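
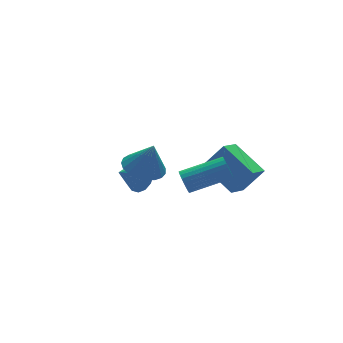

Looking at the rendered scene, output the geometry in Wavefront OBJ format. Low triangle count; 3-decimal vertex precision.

v 1.235 3.193 -2.557
v 1.622 3.764 -1.919
v 0.125 3.167 -1.863
v 1.412 4.061 -2.243
v 1.155 4.125 -2.651
v 0.92 3.939 -3.034
v 0.769 3.553 -3.289
v 0.743 3.071 -3.349
v 0.849 2.622 -3.196
v 1.058 2.325 -2.872
v 1.315 2.261 -2.464
v 1.551 2.446 -2.081
v 1.702 2.832 -1.825
v 1.728 3.314 -1.766
v -0.731 -0.931 1.733
v 0.002 -1.56 1.439
v -0.369 -1.189 3.187
v 0.204 -1.192 1.454
v 0.244 -0.779 1.517
v 0.116 -0.392 1.618
v -0.159 -0.098 1.739
v -0.532 0.052 1.859
v -0.94 0.032 1.957
v -1.312 -0.154 2.016
v -1.583 -0.475 2.027
v -1.707 -0.874 1.986
v -1.662 -1.283 1.902
v -1.456 -1.631 1.789
v -1.125 -1.858 1.666
v -0.725 -1.925 1.555
v -0.327 -1.819 1.474
v 3.072 -1.992 -0.767
v 3.964 -2.314 0.446
v 2.606 -0.224 0.045
v 3.499 -0.546 1.258
v 4.001 -1.494 -1.318
v 4.894 -1.816 -0.105
v 3.536 0.274 -0.506
v 4.428 -0.048 0.707
v 0.537 -2.239 1.137
v 0.785 -1.993 0.65
v 2.651 -2.555 1.315
v 2.403 -2.801 1.803
v 0.786 -1.812 0.798
v 2.653 -2.374 1.463
v 0.75 -1.696 0.998
v 2.617 -2.258 1.663
v 0.681 -1.662 1.219
v 2.548 -2.224 1.885
v 0.59 -1.717 1.428
v 2.457 -2.279 2.094
v 0.491 -1.851 1.593
v 2.358 -2.413 2.258
v 0.399 -2.044 1.688
v 2.266 -2.606 2.353
v 0.328 -2.267 1.699
v 2.195 -2.829 2.365
v 0.289 -2.485 1.625
v 2.155 -3.047 2.29
v 0.287 -2.666 1.477
v 2.154 -3.228 2.142
v 0.323 -2.782 1.277
v 2.19 -3.344 1.942
v 0.392 -2.816 1.055
v 2.259 -3.378 1.721
v 0.483 -2.761 0.846
v 2.35 -3.323 1.512
v 0.582 -2.627 0.682
v 2.449 -3.189 1.347
v 0.674 -2.434 0.587
v 2.541 -2.996 1.252
v 0.745 -2.211 0.575
v 2.612 -2.773 1.241
f 2 1 4
f 2 4 3
f 4 1 5
f 4 5 3
f 5 1 6
f 5 6 3
f 6 1 7
f 6 7 3
f 7 1 8
f 7 8 3
f 8 1 9
f 8 9 3
f 9 1 10
f 9 10 3
f 10 1 11
f 10 11 3
f 11 1 12
f 11 12 3
f 12 1 13
f 12 13 3
f 13 1 14
f 13 14 3
f 14 1 2
f 14 2 3
f 16 15 18
f 16 18 17
f 18 15 19
f 18 19 17
f 19 15 20
f 19 20 17
f 20 15 21
f 20 21 17
f 21 15 22
f 21 22 17
f 22 15 23
f 22 23 17
f 23 15 24
f 23 24 17
f 24 15 25
f 24 25 17
f 25 15 26
f 25 26 17
f 26 15 27
f 26 27 17
f 27 15 28
f 27 28 17
f 28 15 29
f 28 29 17
f 29 15 30
f 29 30 17
f 30 15 31
f 30 31 17
f 31 15 16
f 31 16 17
f 33 35 32
f 36 33 32
f 32 35 34
f 34 36 32
f 33 39 35
f 37 33 36
f 37 39 33
f 35 39 34
f 38 36 34
f 34 39 38
f 38 37 36
f 39 37 38
f 41 40 44
f 41 44 42
f 42 44 45
f 42 45 43
f 44 40 46
f 44 46 45
f 45 46 47
f 45 47 43
f 46 40 48
f 46 48 47
f 47 48 49
f 47 49 43
f 48 40 50
f 48 50 49
f 49 50 51
f 49 51 43
f 50 40 52
f 50 52 51
f 51 52 53
f 51 53 43
f 52 40 54
f 52 54 53
f 53 54 55
f 53 55 43
f 54 40 56
f 54 56 55
f 55 56 57
f 55 57 43
f 56 40 58
f 56 58 57
f 57 58 59
f 57 59 43
f 58 40 60
f 58 60 59
f 59 60 61
f 59 61 43
f 60 40 62
f 60 62 61
f 61 62 63
f 61 63 43
f 62 40 64
f 62 64 63
f 63 64 65
f 63 65 43
f 64 40 66
f 64 66 65
f 65 66 67
f 65 67 43
f 66 40 68
f 66 68 67
f 67 68 69
f 67 69 43
f 68 40 70
f 68 70 69
f 69 70 71
f 69 71 43
f 70 40 72
f 70 72 71
f 71 72 73
f 71 73 43
f 72 40 41
f 72 41 73
f 73 41 42
f 73 42 43



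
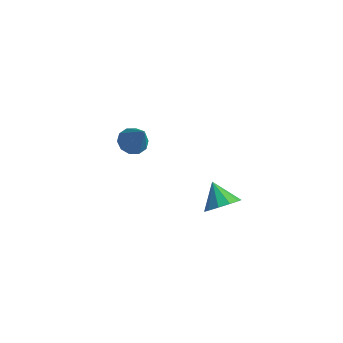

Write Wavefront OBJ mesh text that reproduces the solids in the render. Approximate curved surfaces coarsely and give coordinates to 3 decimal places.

v 2.731 -2.078 -3.1
v 3.332 -2.318 -2.351
v 1.709 -1.582 -2.12
v 3.455 -1.742 -2.514
v 3.302 -1.293 -2.901
v 2.93 -1.144 -3.364
v 2.483 -1.352 -3.726
v 2.13 -1.837 -3.849
v 2.007 -2.414 -3.686
v 2.161 -2.862 -3.299
v 2.532 -3.011 -2.836
v 2.98 -2.803 -2.474
v -4.376 -0.289 -3.338
v -3.647 -0.077 -3.742
v -3.264 -0.691 -1.542
v -3.847 0.363 -3.52
v -4.248 0.554 -3.229
v -4.699 0.422 -2.979
v -5.026 0.019 -2.866
v -5.105 -0.502 -2.934
v -4.906 -0.942 -3.156
v -4.504 -1.133 -3.447
v -4.054 -1.001 -3.697
v -3.726 -0.598 -3.809
f 2 1 4
f 2 4 3
f 4 1 5
f 4 5 3
f 5 1 6
f 5 6 3
f 6 1 7
f 6 7 3
f 7 1 8
f 7 8 3
f 8 1 9
f 8 9 3
f 9 1 10
f 9 10 3
f 10 1 11
f 10 11 3
f 11 1 12
f 11 12 3
f 12 1 2
f 12 2 3
f 14 13 16
f 14 16 15
f 16 13 17
f 16 17 15
f 17 13 18
f 17 18 15
f 18 13 19
f 18 19 15
f 19 13 20
f 19 20 15
f 20 13 21
f 20 21 15
f 21 13 22
f 21 22 15
f 22 13 23
f 22 23 15
f 23 13 24
f 23 24 15
f 24 13 14
f 24 14 15



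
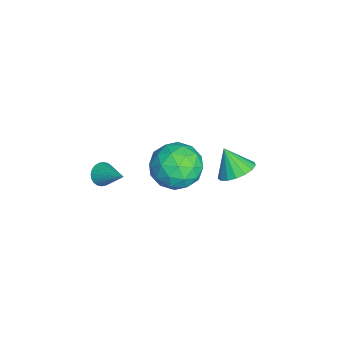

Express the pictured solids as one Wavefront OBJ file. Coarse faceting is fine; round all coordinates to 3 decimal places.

v -3.389 3.867 -3.634
v -2.983 4.559 -3.089
v -3.971 3.273 -2.446
v -3.396 4.736 -3.202
v -3.808 4.714 -3.415
v -4.125 4.499 -3.678
v -4.272 4.138 -3.93
v -4.218 3.716 -4.115
v -3.973 3.328 -4.19
v -3.595 3.064 -4.137
v -3.17 2.984 -3.969
v -2.795 3.106 -3.724
v -2.556 3.403 -3.459
v -2.508 3.806 -3.233
v -2.662 4.223 -3.1
v 0.433 -2.217 0.548
v 0.865 -2.26 0.118
v 1.447 -1.283 1.472
v 0.748 -2.064 0.048
v 0.584 -1.892 0.054
v 0.397 -1.77 0.135
v 0.215 -1.715 0.279
v 0.067 -1.737 0.464
v -0.026 -1.832 0.661
v -0.048 -1.986 0.842
v 0.002 -2.175 0.977
v 0.119 -2.371 1.047
v 0.283 -2.543 1.041
v 0.47 -2.665 0.96
v 0.652 -2.72 0.816
v 0.8 -2.698 0.631
v 0.893 -2.603 0.434
v 0.915 -2.449 0.254
v 1.262 1.748 1.17
v 2.157 0.878 1.26
v 0.423 1.062 2.88
v 1.318 0.192 2.97
v 1.6 1.4 3.135
v 2.119 1.824 2.079
v 0.461 0.116 2.061
v 0.98 0.54 1.005
v 1.662 -0.13 1.811
v 2.366 0.663 2.475
v 0.214 1.277 1.665
v 0.918 2.07 2.329
v 1.783 1.373 1.065
v 0.797 0.567 3.075
v 0.963 1.276 3.172
v 1.489 0.765 3.225
v 1.761 1.929 1.546
v 2.287 1.418 1.599
v 1.96 1.724 2.701
v 0.293 0.522 2.541
v 0.819 0.011 2.594
v 1.091 1.175 0.915
v 1.617 0.664 0.968
v 0.62 0.216 1.439
v 2.018 0.269 1.442
v 1.525 -0.134 2.447
v 1.022 -0.179 1.913
v 1.326 0.071 1.291
v 2.432 0.736 1.832
v 1.939 0.332 2.837
v 2.105 1.042 2.934
v 2.41 1.292 2.313
v 2.141 0.143 2.156
v 0.641 1.608 1.303
v 0.148 1.204 2.308
v 0.17 0.648 1.827
v 0.475 0.898 1.206
v 1.055 2.074 1.693
v 0.562 1.671 2.698
v 1.254 1.869 2.849
v 1.558 2.119 2.227
v 0.439 1.797 1.984
f 2 1 4
f 2 4 3
f 4 1 5
f 4 5 3
f 5 1 6
f 5 6 3
f 6 1 7
f 6 7 3
f 7 1 8
f 7 8 3
f 8 1 9
f 8 9 3
f 9 1 10
f 9 10 3
f 10 1 11
f 10 11 3
f 11 1 12
f 11 12 3
f 12 1 13
f 12 13 3
f 13 1 14
f 13 14 3
f 14 1 15
f 14 15 3
f 15 1 2
f 15 2 3
f 17 16 19
f 17 19 18
f 19 16 20
f 19 20 18
f 20 16 21
f 20 21 18
f 21 16 22
f 21 22 18
f 22 16 23
f 22 23 18
f 23 16 24
f 23 24 18
f 24 16 25
f 24 25 18
f 25 16 26
f 25 26 18
f 26 16 27
f 26 27 18
f 27 16 28
f 27 28 18
f 28 16 29
f 28 29 18
f 29 16 30
f 29 30 18
f 30 16 31
f 30 31 18
f 31 16 32
f 31 32 18
f 32 16 33
f 32 33 18
f 33 16 17
f 33 17 18
f 34 71 50
f 71 45 74
f 50 74 39
f 71 74 50
f 34 50 46
f 50 39 51
f 46 51 35
f 50 51 46
f 34 46 55
f 46 35 56
f 55 56 41
f 46 56 55
f 34 55 67
f 55 41 70
f 67 70 44
f 55 70 67
f 34 67 71
f 67 44 75
f 71 75 45
f 67 75 71
f 35 51 62
f 51 39 65
f 62 65 43
f 51 65 62
f 39 74 52
f 74 45 73
f 52 73 38
f 74 73 52
f 45 75 72
f 75 44 68
f 72 68 36
f 75 68 72
f 44 70 69
f 70 41 57
f 69 57 40
f 70 57 69
f 41 56 61
f 56 35 58
f 61 58 42
f 56 58 61
f 37 63 49
f 63 43 64
f 49 64 38
f 63 64 49
f 37 49 47
f 49 38 48
f 47 48 36
f 49 48 47
f 37 47 54
f 47 36 53
f 54 53 40
f 47 53 54
f 37 54 59
f 54 40 60
f 59 60 42
f 54 60 59
f 37 59 63
f 59 42 66
f 63 66 43
f 59 66 63
f 38 64 52
f 64 43 65
f 52 65 39
f 64 65 52
f 36 48 72
f 48 38 73
f 72 73 45
f 48 73 72
f 40 53 69
f 53 36 68
f 69 68 44
f 53 68 69
f 42 60 61
f 60 40 57
f 61 57 41
f 60 57 61
f 43 66 62
f 66 42 58
f 62 58 35
f 66 58 62



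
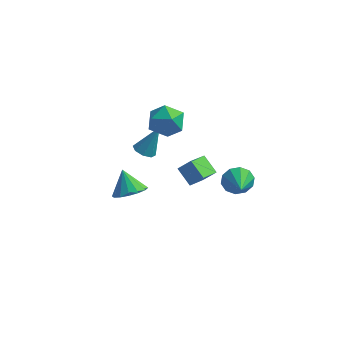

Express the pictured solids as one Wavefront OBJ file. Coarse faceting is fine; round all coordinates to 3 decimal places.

v -1.302 3.983 1.522
v -0.634 3.606 0.818
v -1.766 2.414 1.922
v -1.098 2.037 1.218
v -0.741 2.497 2.081
v -0.454 3.466 1.834
v -1.946 2.554 0.906
v -1.659 3.523 0.659
v -1.032 2.722 0.438
v -0.287 2.687 1.164
v -2.113 3.333 1.576
v -1.368 3.298 2.302
v -2.378 3.082 -1.441
v -1.88 2.698 -1.481
v -1.782 3.698 0.061
v -1.8 3.125 -1.688
v -2.058 3.528 -1.751
v -2.504 3.669 -1.632
v -2.876 3.466 -1.402
v -2.956 3.038 -1.194
v -2.697 2.636 -1.132
v -2.252 2.495 -1.25
v 2.771 1.965 -1.234
v 3.221 1.845 -1.921
v 3.269 0.815 -0.706
v 3.504 2.118 -1.592
v 3.507 2.333 -1.126
v 3.229 2.407 -0.701
v 2.776 2.313 -0.48
v 2.321 2.085 -0.547
v 2.038 1.812 -0.876
v 2.035 1.597 -1.342
v 2.313 1.523 -1.766
v 2.766 1.618 -1.987
v -0.905 -3.157 1.707
v -0.158 -2.785 1.915
v -1.455 -2.623 2.733
v -0.363 -2.491 1.652
v -0.714 -2.375 1.403
v -1.116 -2.469 1.236
v -1.461 -2.747 1.195
v -1.657 -3.135 1.292
v -1.652 -3.529 1.5
v -1.446 -3.823 1.763
v -1.095 -3.938 2.012
v -0.693 -3.844 2.179
v -0.348 -3.566 2.219
v -0.152 -3.178 2.123
v 1.847 -2.788 2.728
v 1.106 -2.307 3.313
v 2.117 -1.611 2.102
v 1.376 -1.13 2.688
v 2.424 -2.61 3.312
v 1.683 -2.129 3.898
v 2.694 -1.433 2.687
v 1.953 -0.952 3.272
f 1 12 6
f 1 6 2
f 1 2 8
f 1 8 11
f 1 11 12
f 2 6 10
f 6 12 5
f 12 11 3
f 11 8 7
f 8 2 9
f 4 10 5
f 4 5 3
f 4 3 7
f 4 7 9
f 4 9 10
f 5 10 6
f 3 5 12
f 7 3 11
f 9 7 8
f 10 9 2
f 14 13 16
f 14 16 15
f 16 13 17
f 16 17 15
f 17 13 18
f 17 18 15
f 18 13 19
f 18 19 15
f 19 13 20
f 19 20 15
f 20 13 21
f 20 21 15
f 21 13 22
f 21 22 15
f 22 13 14
f 22 14 15
f 24 23 26
f 24 26 25
f 26 23 27
f 26 27 25
f 27 23 28
f 27 28 25
f 28 23 29
f 28 29 25
f 29 23 30
f 29 30 25
f 30 23 31
f 30 31 25
f 31 23 32
f 31 32 25
f 32 23 33
f 32 33 25
f 33 23 34
f 33 34 25
f 34 23 24
f 34 24 25
f 36 35 38
f 36 38 37
f 38 35 39
f 38 39 37
f 39 35 40
f 39 40 37
f 40 35 41
f 40 41 37
f 41 35 42
f 41 42 37
f 42 35 43
f 42 43 37
f 43 35 44
f 43 44 37
f 44 35 45
f 44 45 37
f 45 35 46
f 45 46 37
f 46 35 47
f 46 47 37
f 47 35 48
f 47 48 37
f 48 35 36
f 48 36 37
f 50 52 49
f 53 50 49
f 49 52 51
f 51 53 49
f 50 56 52
f 54 50 53
f 54 56 50
f 52 56 51
f 55 53 51
f 51 56 55
f 55 54 53
f 56 54 55



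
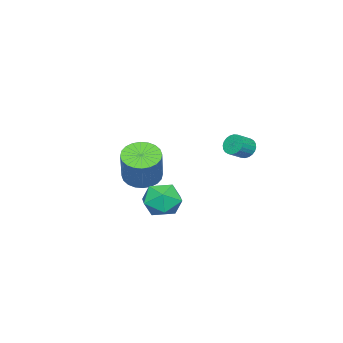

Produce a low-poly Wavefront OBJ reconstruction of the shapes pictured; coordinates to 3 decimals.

v 0.694 -3.14 -1.417
v 1.17 -2.367 -1.902
v 2.183 -1.826 -0.049
v 1.706 -2.6 0.437
v 0.836 -2.184 -1.773
v 1.849 -1.644 0.08
v 0.48 -2.147 -1.589
v 1.493 -1.607 0.264
v 0.157 -2.262 -1.379
v 1.17 -1.721 0.474
v -0.084 -2.51 -1.175
v 0.928 -1.969 0.678
v -0.207 -2.854 -1.008
v 0.805 -2.313 0.846
v -0.193 -3.241 -0.903
v 0.82 -2.701 0.951
v -0.044 -3.613 -0.876
v 0.969 -3.073 0.978
v 0.217 -3.914 -0.931
v 1.23 -3.373 0.922
v 0.551 -4.096 -1.06
v 1.564 -3.556 0.793
v 0.907 -4.133 -1.244
v 1.92 -3.593 0.609
v 1.23 -4.019 -1.454
v 2.243 -3.478 0.399
v 1.472 -3.771 -1.658
v 2.484 -3.23 0.195
v 1.595 -3.427 -1.826
v 2.607 -2.886 0.028
v 1.58 -3.039 -1.931
v 2.593 -2.499 -0.077
v 1.431 -2.667 -1.958
v 2.444 -2.127 -0.104
v 3.076 0.07 -2.432
v 4.105 0.059 -1.953
v 2.475 -1.119 -1.167
v 3.504 -1.13 -0.688
v 2.86 -0.197 -0.627
v 3.231 0.538 -1.409
v 3.349 -1.598 -1.711
v 3.72 -0.863 -2.493
v 4.274 -0.972 -1.508
v 3.972 -0.106 -0.838
v 2.608 -0.954 -2.282
v 2.306 -0.088 -1.612
v -3.682 0.436 -0.44
v -3.301 0.581 -0.972
v -2.457 0.268 -0.452
v -2.838 0.124 0.08
v -3.297 0.808 -0.842
v -2.452 0.495 -0.323
v -3.351 0.979 -0.652
v -2.506 0.666 -0.132
v -3.456 1.067 -0.429
v -2.611 0.754 0.091
v -3.595 1.059 -0.208
v -2.75 0.746 0.312
v -3.747 0.956 -0.022
v -2.902 0.643 0.498
v -3.89 0.774 0.1
v -3.045 0.461 0.62
v -4.001 0.541 0.14
v -3.156 0.228 0.66
v -4.063 0.292 0.092
v -3.219 -0.021 0.612
v -4.068 0.065 -0.037
v -3.223 -0.248 0.482
v -4.014 -0.106 -0.228
v -3.169 -0.419 0.292
v -3.909 -0.194 -0.451
v -3.064 -0.507 0.069
v -3.77 -0.186 -0.672
v -2.925 -0.499 -0.152
v -3.618 -0.083 -0.858
v -2.773 -0.396 -0.338
v -3.475 0.099 -0.98
v -2.63 -0.214 -0.46
v -3.364 0.332 -1.02
v -2.519 0.019 -0.5
f 2 1 5
f 2 5 3
f 3 5 6
f 3 6 4
f 5 1 7
f 5 7 6
f 6 7 8
f 6 8 4
f 7 1 9
f 7 9 8
f 8 9 10
f 8 10 4
f 9 1 11
f 9 11 10
f 10 11 12
f 10 12 4
f 11 1 13
f 11 13 12
f 12 13 14
f 12 14 4
f 13 1 15
f 13 15 14
f 14 15 16
f 14 16 4
f 15 1 17
f 15 17 16
f 16 17 18
f 16 18 4
f 17 1 19
f 17 19 18
f 18 19 20
f 18 20 4
f 19 1 21
f 19 21 20
f 20 21 22
f 20 22 4
f 21 1 23
f 21 23 22
f 22 23 24
f 22 24 4
f 23 1 25
f 23 25 24
f 24 25 26
f 24 26 4
f 25 1 27
f 25 27 26
f 26 27 28
f 26 28 4
f 27 1 29
f 27 29 28
f 28 29 30
f 28 30 4
f 29 1 31
f 29 31 30
f 30 31 32
f 30 32 4
f 31 1 33
f 31 33 32
f 32 33 34
f 32 34 4
f 33 1 2
f 33 2 34
f 34 2 3
f 34 3 4
f 35 46 40
f 35 40 36
f 35 36 42
f 35 42 45
f 35 45 46
f 36 40 44
f 40 46 39
f 46 45 37
f 45 42 41
f 42 36 43
f 38 44 39
f 38 39 37
f 38 37 41
f 38 41 43
f 38 43 44
f 39 44 40
f 37 39 46
f 41 37 45
f 43 41 42
f 44 43 36
f 48 47 51
f 48 51 49
f 49 51 52
f 49 52 50
f 51 47 53
f 51 53 52
f 52 53 54
f 52 54 50
f 53 47 55
f 53 55 54
f 54 55 56
f 54 56 50
f 55 47 57
f 55 57 56
f 56 57 58
f 56 58 50
f 57 47 59
f 57 59 58
f 58 59 60
f 58 60 50
f 59 47 61
f 59 61 60
f 60 61 62
f 60 62 50
f 61 47 63
f 61 63 62
f 62 63 64
f 62 64 50
f 63 47 65
f 63 65 64
f 64 65 66
f 64 66 50
f 65 47 67
f 65 67 66
f 66 67 68
f 66 68 50
f 67 47 69
f 67 69 68
f 68 69 70
f 68 70 50
f 69 47 71
f 69 71 70
f 70 71 72
f 70 72 50
f 71 47 73
f 71 73 72
f 72 73 74
f 72 74 50
f 73 47 75
f 73 75 74
f 74 75 76
f 74 76 50
f 75 47 77
f 75 77 76
f 76 77 78
f 76 78 50
f 77 47 79
f 77 79 78
f 78 79 80
f 78 80 50
f 79 47 48
f 79 48 80
f 80 48 49
f 80 49 50



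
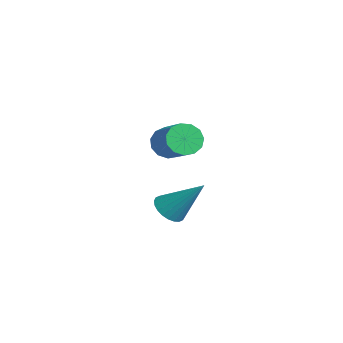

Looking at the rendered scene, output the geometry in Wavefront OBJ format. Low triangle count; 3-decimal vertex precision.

v -1.473 -0.961 1.574
v -1.173 -1.078 1.021
v -0.008 -0.897 1.613
v -0.307 -0.779 2.166
v -1.233 -0.723 1.03
v -0.068 -0.542 1.622
v -1.369 -0.443 1.212
v -0.204 -0.262 1.804
v -1.538 -0.327 1.509
v -0.373 -0.146 2.101
v -1.686 -0.413 1.826
v -0.521 -0.232 2.419
v -1.767 -0.672 2.064
v -0.601 -0.491 2.656
v -1.754 -1.023 2.146
v -0.588 -0.842 2.738
v -1.652 -1.354 2.046
v -0.486 -1.173 2.638
v -1.493 -1.56 1.796
v -0.327 -1.379 2.389
v -1.328 -1.576 1.476
v -0.162 -1.395 2.068
v -1.209 -1.396 1.187
v -0.043 -1.215 1.779
v 2.624 -2.108 0.637
v 3.125 -2.11 0.345
v 3.296 -1.252 1.783
v 3.027 -1.924 0.263
v 2.867 -1.765 0.238
v 2.671 -1.659 0.274
v 2.467 -1.62 0.365
v 2.288 -1.657 0.497
v 2.159 -1.761 0.651
v 2.101 -1.919 0.803
v 2.123 -2.105 0.93
v 2.221 -2.292 1.012
v 2.38 -2.451 1.037
v 2.577 -2.557 1.001
v 2.78 -2.595 0.91
v 2.96 -2.559 0.777
v 3.089 -2.454 0.623
v 3.147 -2.297 0.472
f 2 1 5
f 2 5 3
f 3 5 6
f 3 6 4
f 5 1 7
f 5 7 6
f 6 7 8
f 6 8 4
f 7 1 9
f 7 9 8
f 8 9 10
f 8 10 4
f 9 1 11
f 9 11 10
f 10 11 12
f 10 12 4
f 11 1 13
f 11 13 12
f 12 13 14
f 12 14 4
f 13 1 15
f 13 15 14
f 14 15 16
f 14 16 4
f 15 1 17
f 15 17 16
f 16 17 18
f 16 18 4
f 17 1 19
f 17 19 18
f 18 19 20
f 18 20 4
f 19 1 21
f 19 21 20
f 20 21 22
f 20 22 4
f 21 1 23
f 21 23 22
f 22 23 24
f 22 24 4
f 23 1 2
f 23 2 24
f 24 2 3
f 24 3 4
f 26 25 28
f 26 28 27
f 28 25 29
f 28 29 27
f 29 25 30
f 29 30 27
f 30 25 31
f 30 31 27
f 31 25 32
f 31 32 27
f 32 25 33
f 32 33 27
f 33 25 34
f 33 34 27
f 34 25 35
f 34 35 27
f 35 25 36
f 35 36 27
f 36 25 37
f 36 37 27
f 37 25 38
f 37 38 27
f 38 25 39
f 38 39 27
f 39 25 40
f 39 40 27
f 40 25 41
f 40 41 27
f 41 25 42
f 41 42 27
f 42 25 26
f 42 26 27



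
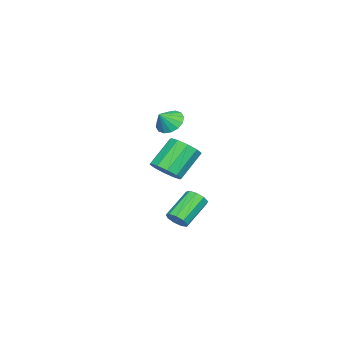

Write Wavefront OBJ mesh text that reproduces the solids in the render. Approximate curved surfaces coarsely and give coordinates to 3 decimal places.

v -0.866 -2.012 -0.026
v -0.484 -2.626 0.559
v -1.712 -2.102 1.911
v -2.094 -1.488 1.326
v -0.205 -2.126 0.618
v -1.433 -1.603 1.97
v -0.179 -1.583 0.432
v -1.407 -1.06 1.784
v -0.415 -1.204 0.071
v -1.644 -0.681 1.423
v -0.824 -1.133 -0.328
v -2.052 -0.61 1.024
v -1.248 -1.398 -0.611
v -2.476 -0.874 0.741
v -1.527 -1.897 -0.67
v -2.755 -1.374 0.682
v -1.553 -2.44 -0.484
v -2.781 -1.917 0.868
v -1.316 -2.819 -0.123
v -2.545 -2.296 1.229
v -0.908 -2.89 0.276
v -2.136 -2.367 1.628
v -2.498 -2.54 2.646
v -1.89 -2.167 2.241
v -1.842 -2.82 3.374
v -2.049 -1.869 2.499
v -2.328 -1.752 2.796
v -2.653 -1.845 3.053
v -2.936 -2.124 3.201
v -3.102 -2.515 3.2
v -3.106 -2.912 3.05
v -2.948 -3.21 2.793
v -2.668 -3.328 2.495
v -2.344 -3.234 2.238
v -2.06 -2.955 2.091
v -1.894 -2.564 2.092
v 4.518 1.116 -0.307
v 4.812 1.587 -0.078
v 3.436 1.974 0.896
v 3.142 1.504 0.667
v 4.606 1.7 -0.415
v 3.23 2.087 0.559
v 4.359 1.54 -0.701
v 2.982 1.927 0.273
v 4.186 1.182 -0.802
v 2.81 1.569 0.172
v 4.169 0.793 -0.672
v 2.792 1.18 0.302
v 4.315 0.556 -0.371
v 2.939 0.943 0.603
v 4.556 0.58 -0.04
v 3.18 0.967 0.934
v 4.78 0.856 0.166
v 3.403 1.243 1.14
v 4.881 1.253 0.151
v 3.504 1.64 1.125
f 2 1 5
f 2 5 3
f 3 5 6
f 3 6 4
f 5 1 7
f 5 7 6
f 6 7 8
f 6 8 4
f 7 1 9
f 7 9 8
f 8 9 10
f 8 10 4
f 9 1 11
f 9 11 10
f 10 11 12
f 10 12 4
f 11 1 13
f 11 13 12
f 12 13 14
f 12 14 4
f 13 1 15
f 13 15 14
f 14 15 16
f 14 16 4
f 15 1 17
f 15 17 16
f 16 17 18
f 16 18 4
f 17 1 19
f 17 19 18
f 18 19 20
f 18 20 4
f 19 1 21
f 19 21 20
f 20 21 22
f 20 22 4
f 21 1 2
f 21 2 22
f 22 2 3
f 22 3 4
f 24 23 26
f 24 26 25
f 26 23 27
f 26 27 25
f 27 23 28
f 27 28 25
f 28 23 29
f 28 29 25
f 29 23 30
f 29 30 25
f 30 23 31
f 30 31 25
f 31 23 32
f 31 32 25
f 32 23 33
f 32 33 25
f 33 23 34
f 33 34 25
f 34 23 35
f 34 35 25
f 35 23 36
f 35 36 25
f 36 23 24
f 36 24 25
f 38 37 41
f 38 41 39
f 39 41 42
f 39 42 40
f 41 37 43
f 41 43 42
f 42 43 44
f 42 44 40
f 43 37 45
f 43 45 44
f 44 45 46
f 44 46 40
f 45 37 47
f 45 47 46
f 46 47 48
f 46 48 40
f 47 37 49
f 47 49 48
f 48 49 50
f 48 50 40
f 49 37 51
f 49 51 50
f 50 51 52
f 50 52 40
f 51 37 53
f 51 53 52
f 52 53 54
f 52 54 40
f 53 37 55
f 53 55 54
f 54 55 56
f 54 56 40
f 55 37 38
f 55 38 56
f 56 38 39
f 56 39 40



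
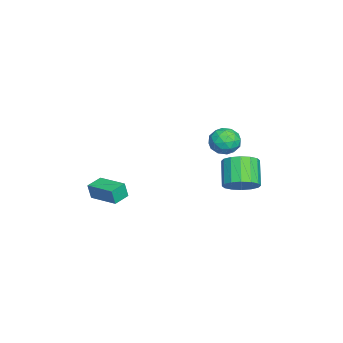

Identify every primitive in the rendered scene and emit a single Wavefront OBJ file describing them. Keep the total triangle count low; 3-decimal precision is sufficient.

v -1.2 3.155 1.622
v -0.811 2.821 0.778
v -2.669 2.959 1.022
v -2.28 2.625 0.178
v -2.212 2.083 1.001
v -1.304 2.204 1.372
v -2.176 3.576 0.428
v -1.268 3.697 0.799
v -1.414 3.081 0.039
v -1.436 2.159 0.394
v -2.044 3.621 1.406
v -2.066 2.699 1.761
v -0.876 3.005 1.253
v -2.604 2.775 0.547
v -2.564 2.457 1.031
v -2.335 2.26 0.535
v -1.166 2.642 1.602
v -0.937 2.446 1.106
v -1.761 2.013 1.237
v -2.543 3.334 0.694
v -2.314 3.138 0.198
v -1.145 3.52 1.265
v -0.916 3.323 0.769
v -1.719 3.767 0.563
v -1.002 2.961 0.322
v -1.866 2.847 -0.031
v -1.805 3.405 0.117
v -1.271 3.476 0.335
v -1.015 2.419 0.531
v -1.879 2.304 0.178
v -1.839 1.986 0.662
v -1.305 2.057 0.88
v -1.37 2.572 0.097
v -1.601 3.476 1.622
v -2.465 3.361 1.269
v -2.175 3.723 0.92
v -1.641 3.794 1.138
v -1.614 2.933 1.831
v -2.478 2.819 1.478
v -2.209 2.304 1.465
v -1.675 2.375 1.683
v -2.11 3.208 1.703
v 1.633 -4.006 -2.423
v 1.694 -4.187 -1.442
v 0.718 -3.473 -2.268
v 0.779 -3.655 -1.286
v 2.581 -2.445 -2.194
v 2.642 -2.627 -1.212
v 1.666 -1.913 -2.038
v 1.727 -2.094 -1.057
v -0.688 4.011 -2
v -0.12 4.623 -1.315
v -1.405 4.382 -0.035
v -1.972 3.769 -0.72
v -0.455 4.98 -1.585
v -1.74 4.739 -0.304
v -0.853 5.077 -1.965
v -2.138 4.836 -0.685
v -1.206 4.889 -2.355
v -2.491 4.648 -1.075
v -1.421 4.465 -2.65
v -2.706 4.224 -1.369
v -1.439 3.92 -2.771
v -2.723 3.678 -1.49
v -1.255 3.398 -2.685
v -2.54 3.157 -1.405
v -0.92 3.041 -2.416
v -2.205 2.8 -1.135
v -0.522 2.944 -2.035
v -1.807 2.703 -0.755
v -0.169 3.132 -1.645
v -1.454 2.891 -0.365
v 0.046 3.556 -1.351
v -1.239 3.315 -0.07
v 0.063 4.102 -1.23
v -1.221 3.86 0.051
f 1 38 17
f 38 12 41
f 17 41 6
f 38 41 17
f 1 17 13
f 17 6 18
f 13 18 2
f 17 18 13
f 1 13 22
f 13 2 23
f 22 23 8
f 13 23 22
f 1 22 34
f 22 8 37
f 34 37 11
f 22 37 34
f 1 34 38
f 34 11 42
f 38 42 12
f 34 42 38
f 2 18 29
f 18 6 32
f 29 32 10
f 18 32 29
f 6 41 19
f 41 12 40
f 19 40 5
f 41 40 19
f 12 42 39
f 42 11 35
f 39 35 3
f 42 35 39
f 11 37 36
f 37 8 24
f 36 24 7
f 37 24 36
f 8 23 28
f 23 2 25
f 28 25 9
f 23 25 28
f 4 30 16
f 30 10 31
f 16 31 5
f 30 31 16
f 4 16 14
f 16 5 15
f 14 15 3
f 16 15 14
f 4 14 21
f 14 3 20
f 21 20 7
f 14 20 21
f 4 21 26
f 21 7 27
f 26 27 9
f 21 27 26
f 4 26 30
f 26 9 33
f 30 33 10
f 26 33 30
f 5 31 19
f 31 10 32
f 19 32 6
f 31 32 19
f 3 15 39
f 15 5 40
f 39 40 12
f 15 40 39
f 7 20 36
f 20 3 35
f 36 35 11
f 20 35 36
f 9 27 28
f 27 7 24
f 28 24 8
f 27 24 28
f 10 33 29
f 33 9 25
f 29 25 2
f 33 25 29
f 44 46 43
f 47 44 43
f 43 46 45
f 45 47 43
f 44 50 46
f 48 44 47
f 48 50 44
f 46 50 45
f 49 47 45
f 45 50 49
f 49 48 47
f 50 48 49
f 52 51 55
f 52 55 53
f 53 55 56
f 53 56 54
f 55 51 57
f 55 57 56
f 56 57 58
f 56 58 54
f 57 51 59
f 57 59 58
f 58 59 60
f 58 60 54
f 59 51 61
f 59 61 60
f 60 61 62
f 60 62 54
f 61 51 63
f 61 63 62
f 62 63 64
f 62 64 54
f 63 51 65
f 63 65 64
f 64 65 66
f 64 66 54
f 65 51 67
f 65 67 66
f 66 67 68
f 66 68 54
f 67 51 69
f 67 69 68
f 68 69 70
f 68 70 54
f 69 51 71
f 69 71 70
f 70 71 72
f 70 72 54
f 71 51 73
f 71 73 72
f 72 73 74
f 72 74 54
f 73 51 75
f 73 75 74
f 74 75 76
f 74 76 54
f 75 51 52
f 75 52 76
f 76 52 53
f 76 53 54



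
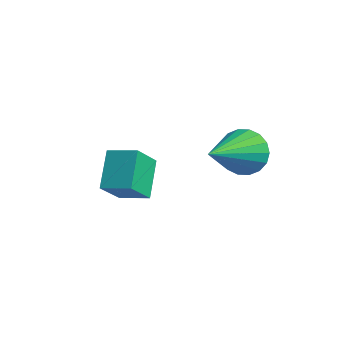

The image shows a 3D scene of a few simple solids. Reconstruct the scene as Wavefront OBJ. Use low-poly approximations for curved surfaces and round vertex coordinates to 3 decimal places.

v -1.979 2.085 -1.514
v -1.535 1.989 -2.244
v -1.221 0.355 -0.826
v -1.292 2.184 -2.022
v -1.185 2.359 -1.699
v -1.235 2.48 -1.34
v -1.432 2.523 -1.015
v -1.738 2.479 -0.788
v -2.091 2.357 -0.706
v -2.422 2.181 -0.783
v -2.665 1.987 -1.006
v -2.773 1.811 -1.328
v -2.723 1.69 -1.688
v -2.525 1.647 -2.013
v -2.22 1.691 -2.239
v -1.866 1.813 -2.322
v -3.141 -1.426 -2.951
v -2.717 -2.301 -2.119
v -3.848 -0.775 -1.906
v -3.425 -1.65 -1.074
v -2.355 -0.87 -2.766
v -1.932 -1.745 -1.934
v -3.063 -0.219 -1.721
v -2.639 -1.094 -0.889
f 2 1 4
f 2 4 3
f 4 1 5
f 4 5 3
f 5 1 6
f 5 6 3
f 6 1 7
f 6 7 3
f 7 1 8
f 7 8 3
f 8 1 9
f 8 9 3
f 9 1 10
f 9 10 3
f 10 1 11
f 10 11 3
f 11 1 12
f 11 12 3
f 12 1 13
f 12 13 3
f 13 1 14
f 13 14 3
f 14 1 15
f 14 15 3
f 15 1 16
f 15 16 3
f 16 1 2
f 16 2 3
f 18 20 17
f 21 18 17
f 17 20 19
f 19 21 17
f 18 24 20
f 22 18 21
f 22 24 18
f 20 24 19
f 23 21 19
f 19 24 23
f 23 22 21
f 24 22 23



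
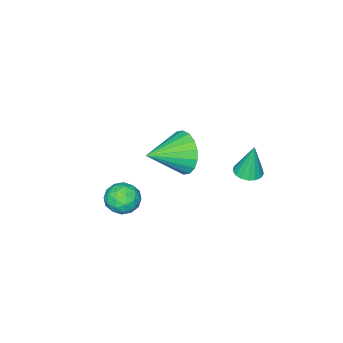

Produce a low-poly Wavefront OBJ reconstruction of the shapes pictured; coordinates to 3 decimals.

v 1.566 -0.076 -0.373
v 2.172 -0.405 -0.63
v 0.908 -0.995 -0.75
v 1.514 -1.324 -1.007
v 1.413 -1.254 -0.281
v 1.82 -0.686 -0.048
v 1.26 -0.714 -1.332
v 1.667 -0.146 -1.099
v 1.983 -0.799 -1.223
v 2.078 -1.133 -0.573
v 1.002 -0.267 -0.807
v 1.097 -0.601 -0.157
v 1.927 -0.16 -0.469
v 1.153 -1.24 -0.911
v 1.094 -1.199 -0.485
v 1.45 -1.392 -0.636
v 1.72 -0.325 -0.127
v 2.076 -0.518 -0.278
v 1.63 -1.017 -0.073
v 1.004 -0.882 -1.102
v 1.36 -1.075 -1.253
v 1.63 -0.008 -0.744
v 1.986 -0.201 -0.895
v 1.45 -0.383 -1.307
v 2.172 -0.585 -0.968
v 1.785 -1.125 -1.189
v 1.636 -0.766 -1.38
v 1.875 -0.433 -1.243
v 2.228 -0.781 -0.587
v 1.841 -1.321 -0.808
v 1.781 -1.28 -0.381
v 2.02 -0.946 -0.244
v 2.117 -1.013 -0.935
v 1.239 -0.079 -0.572
v 0.852 -0.619 -0.793
v 1.06 -0.454 -1.136
v 1.299 -0.12 -0.999
v 1.295 -0.275 -0.191
v 0.908 -0.815 -0.412
v 1.205 -0.967 -0.137
v 1.444 -0.634 0
v 0.963 -0.387 -0.445
v 1.49 2.26 3.738
v 1.855 2.614 2.972
v 2.87 1.8 4.182
v 1.874 2.927 3.235
v 1.818 3.108 3.598
v 1.696 3.12 3.989
v 1.534 2.963 4.33
v 1.363 2.665 4.554
v 1.217 2.288 4.616
v 1.126 1.905 4.505
v 1.106 1.592 4.242
v 1.163 1.411 3.878
v 1.284 1.399 3.488
v 1.447 1.556 3.146
v 1.617 1.854 2.923
v 1.763 2.231 2.86
v -1.142 3.003 1.412
v -0.717 3.367 1.396
v -1.238 3.177 2.828
v -0.934 3.52 1.362
v -1.199 3.555 1.34
v -1.451 3.463 1.334
v -1.632 3.266 1.346
v -1.701 3.008 1.373
v -1.641 2.749 1.409
v -1.468 2.548 1.446
v -1.219 2.451 1.475
v -0.953 2.481 1.489
v -0.731 2.63 1.486
v -0.602 2.864 1.466
v -0.597 3.13 1.433
f 1 38 17
f 38 12 41
f 17 41 6
f 38 41 17
f 1 17 13
f 17 6 18
f 13 18 2
f 17 18 13
f 1 13 22
f 13 2 23
f 22 23 8
f 13 23 22
f 1 22 34
f 22 8 37
f 34 37 11
f 22 37 34
f 1 34 38
f 34 11 42
f 38 42 12
f 34 42 38
f 2 18 29
f 18 6 32
f 29 32 10
f 18 32 29
f 6 41 19
f 41 12 40
f 19 40 5
f 41 40 19
f 12 42 39
f 42 11 35
f 39 35 3
f 42 35 39
f 11 37 36
f 37 8 24
f 36 24 7
f 37 24 36
f 8 23 28
f 23 2 25
f 28 25 9
f 23 25 28
f 4 30 16
f 30 10 31
f 16 31 5
f 30 31 16
f 4 16 14
f 16 5 15
f 14 15 3
f 16 15 14
f 4 14 21
f 14 3 20
f 21 20 7
f 14 20 21
f 4 21 26
f 21 7 27
f 26 27 9
f 21 27 26
f 4 26 30
f 26 9 33
f 30 33 10
f 26 33 30
f 5 31 19
f 31 10 32
f 19 32 6
f 31 32 19
f 3 15 39
f 15 5 40
f 39 40 12
f 15 40 39
f 7 20 36
f 20 3 35
f 36 35 11
f 20 35 36
f 9 27 28
f 27 7 24
f 28 24 8
f 27 24 28
f 10 33 29
f 33 9 25
f 29 25 2
f 33 25 29
f 44 43 46
f 44 46 45
f 46 43 47
f 46 47 45
f 47 43 48
f 47 48 45
f 48 43 49
f 48 49 45
f 49 43 50
f 49 50 45
f 50 43 51
f 50 51 45
f 51 43 52
f 51 52 45
f 52 43 53
f 52 53 45
f 53 43 54
f 53 54 45
f 54 43 55
f 54 55 45
f 55 43 56
f 55 56 45
f 56 43 57
f 56 57 45
f 57 43 58
f 57 58 45
f 58 43 44
f 58 44 45
f 60 59 62
f 60 62 61
f 62 59 63
f 62 63 61
f 63 59 64
f 63 64 61
f 64 59 65
f 64 65 61
f 65 59 66
f 65 66 61
f 66 59 67
f 66 67 61
f 67 59 68
f 67 68 61
f 68 59 69
f 68 69 61
f 69 59 70
f 69 70 61
f 70 59 71
f 70 71 61
f 71 59 72
f 71 72 61
f 72 59 73
f 72 73 61
f 73 59 60
f 73 60 61



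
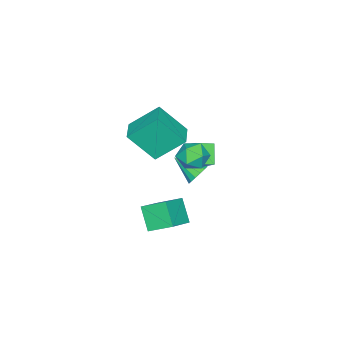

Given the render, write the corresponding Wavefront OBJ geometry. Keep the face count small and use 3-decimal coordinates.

v -0.514 -4.752 1.224
v -1.336 -3.41 2.599
v -1.153 -3.458 -0.422
v -1.975 -2.115 0.952
v 0.715 -4.065 1.288
v -0.107 -2.722 2.662
v 0.076 -2.77 -0.359
v -0.746 -1.428 1.016
v 2.129 1.24 1.93
v 2.723 0.742 2.415
v 1.017 0.398 2.425
v 1.611 -0.1 2.91
v 1.438 0.765 3.15
v 2.125 1.286 2.843
v 1.615 -0.146 1.997
v 2.302 0.375 1.69
v 2.405 -0.115 2.456
v 2.296 0.448 3.169
v 1.444 0.692 1.671
v 1.335 1.255 2.384
v 1.892 -1.474 -2.006
v 3.428 -1.477 -1.254
v 1.562 -0.224 -1.326
v 3.098 -0.228 -0.574
v 2.462 -0.692 -3.166
v 3.998 -0.696 -2.414
v 2.132 0.557 -2.486
v 3.668 0.554 -1.734
v -3.775 -2.529 -4.019
v -3.111 -2.294 -3.708
v -3.685 -3.971 -3.121
v -3.394 -2.159 -3.462
v -3.778 -2.123 -3.365
v -4.162 -2.195 -3.443
v -4.443 -2.358 -3.675
v -4.544 -2.566 -4
v -4.44 -2.764 -4.329
v -4.157 -2.9 -4.575
v -3.772 -2.936 -4.672
v -3.388 -2.864 -4.594
v -3.108 -2.701 -4.362
v -3.006 -2.493 -4.038
v -3.433 -3.23 -1.672
v -2.858 -2.14 -0.684
v -4.211 -2.566 -1.952
v -3.635 -1.476 -0.964
v -2.665 -2.744 -2.656
v -2.089 -1.654 -1.668
v -3.442 -2.08 -2.936
v -2.867 -0.99 -1.948
f 2 4 1
f 5 2 1
f 1 4 3
f 3 5 1
f 2 8 4
f 6 2 5
f 6 8 2
f 4 8 3
f 7 5 3
f 3 8 7
f 7 6 5
f 8 6 7
f 9 20 14
f 9 14 10
f 9 10 16
f 9 16 19
f 9 19 20
f 10 14 18
f 14 20 13
f 20 19 11
f 19 16 15
f 16 10 17
f 12 18 13
f 12 13 11
f 12 11 15
f 12 15 17
f 12 17 18
f 13 18 14
f 11 13 20
f 15 11 19
f 17 15 16
f 18 17 10
f 22 24 21
f 25 22 21
f 21 24 23
f 23 25 21
f 22 28 24
f 26 22 25
f 26 28 22
f 24 28 23
f 27 25 23
f 23 28 27
f 27 26 25
f 28 26 27
f 30 29 32
f 30 32 31
f 32 29 33
f 32 33 31
f 33 29 34
f 33 34 31
f 34 29 35
f 34 35 31
f 35 29 36
f 35 36 31
f 36 29 37
f 36 37 31
f 37 29 38
f 37 38 31
f 38 29 39
f 38 39 31
f 39 29 40
f 39 40 31
f 40 29 41
f 40 41 31
f 41 29 42
f 41 42 31
f 42 29 30
f 42 30 31
f 44 46 43
f 47 44 43
f 43 46 45
f 45 47 43
f 44 50 46
f 48 44 47
f 48 50 44
f 46 50 45
f 49 47 45
f 45 50 49
f 49 48 47
f 50 48 49



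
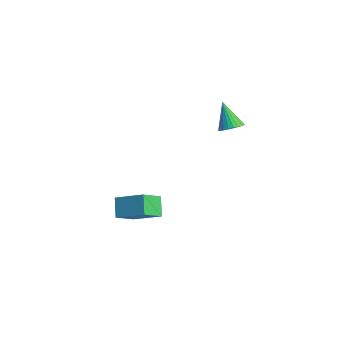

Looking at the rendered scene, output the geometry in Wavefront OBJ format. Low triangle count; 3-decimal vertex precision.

v 3.955 0.868 3.278
v 4.304 0.43 3.608
v 3.025 1.032 4.482
v 4.423 0.645 3.67
v 4.471 0.894 3.673
v 4.44 1.139 3.615
v 4.335 1.343 3.506
v 4.172 1.474 3.363
v 3.976 1.513 3.206
v 3.777 1.454 3.061
v 3.605 1.305 2.948
v 3.487 1.09 2.886
v 3.439 0.841 2.883
v 3.47 0.596 2.941
v 3.575 0.392 3.05
v 3.738 0.261 3.193
v 3.933 0.222 3.35
v 4.132 0.281 3.495
v 0.861 -3.707 -1.819
v 2.123 -2.923 -1.078
v 0.671 -2.556 -2.713
v 1.933 -1.772 -1.973
v 1.587 -4.168 -2.567
v 2.849 -3.384 -1.827
v 1.397 -3.017 -3.462
v 2.659 -2.233 -2.721
f 2 1 4
f 2 4 3
f 4 1 5
f 4 5 3
f 5 1 6
f 5 6 3
f 6 1 7
f 6 7 3
f 7 1 8
f 7 8 3
f 8 1 9
f 8 9 3
f 9 1 10
f 9 10 3
f 10 1 11
f 10 11 3
f 11 1 12
f 11 12 3
f 12 1 13
f 12 13 3
f 13 1 14
f 13 14 3
f 14 1 15
f 14 15 3
f 15 1 16
f 15 16 3
f 16 1 17
f 16 17 3
f 17 1 18
f 17 18 3
f 18 1 2
f 18 2 3
f 20 22 19
f 23 20 19
f 19 22 21
f 21 23 19
f 20 26 22
f 24 20 23
f 24 26 20
f 22 26 21
f 25 23 21
f 21 26 25
f 25 24 23
f 26 24 25



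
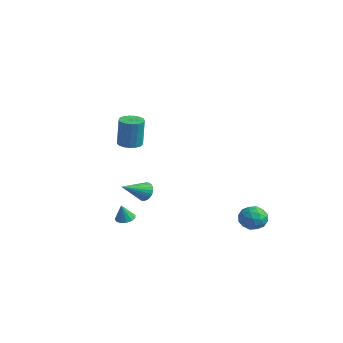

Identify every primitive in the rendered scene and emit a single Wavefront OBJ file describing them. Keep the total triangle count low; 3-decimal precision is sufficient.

v 1.329 -2.518 3.048
v 1.934 -2.287 2.994
v 2.076 -2.27 4.658
v 1.471 -2.502 4.712
v 1.758 -2.031 3.007
v 1.899 -2.015 4.671
v 1.483 -1.887 3.029
v 1.625 -1.87 4.693
v 1.173 -1.887 3.055
v 1.315 -1.871 4.719
v 0.899 -2.032 3.08
v 1.04 -2.016 4.744
v 0.723 -2.289 3.097
v 0.865 -2.272 4.761
v 0.686 -2.597 3.104
v 0.828 -2.581 4.768
v 0.797 -2.888 3.097
v 0.939 -2.872 4.761
v 1.029 -3.094 3.079
v 1.171 -3.078 4.743
v 1.33 -3.168 3.054
v 1.472 -3.152 4.718
v 1.631 -3.093 3.028
v 1.773 -3.077 4.692
v 1.863 -2.887 3.006
v 2.005 -2.87 4.67
v 1.972 -2.596 2.994
v 2.114 -2.579 4.658
v -0.301 -1.737 -3.054
v 0.184 -1.976 -3.153
v -0.239 -2.023 -2.066
v 0.246 -1.683 -3.072
v 0.135 -1.408 -2.985
v -0.115 -1.236 -2.92
v -0.424 -1.224 -2.897
v -0.694 -1.375 -2.924
v -0.839 -1.64 -2.992
v -0.813 -1.936 -3.08
v -0.624 -2.169 -3.159
v -0.333 -2.265 -3.205
v -0.031 -2.193 -3.203
v 3.134 4.165 -2.65
v 3.933 4.281 -2.848
v 3.127 3.019 -3.352
v 3.926 3.135 -3.55
v 3.714 2.958 -2.767
v 3.718 3.666 -2.333
v 3.342 3.634 -3.867
v 3.346 4.342 -3.433
v 4.061 3.953 -3.6
v 4.291 3.535 -2.92
v 2.769 3.765 -3.28
v 2.999 3.347 -2.6
v 3.534 4.324 -2.687
v 3.526 2.976 -3.513
v 3.401 2.872 -3.052
v 3.871 2.941 -3.169
v 3.408 3.962 -2.385
v 3.877 4.03 -2.501
v 3.749 3.252 -2.453
v 3.183 3.27 -3.699
v 3.652 3.338 -3.815
v 3.189 4.359 -3.031
v 3.659 4.428 -3.148
v 3.311 4.048 -3.747
v 4.079 4.199 -3.246
v 4.074 3.526 -3.659
v 3.731 3.819 -3.845
v 3.734 4.235 -3.59
v 4.214 3.954 -2.846
v 4.21 3.28 -3.259
v 4.085 3.176 -2.799
v 4.088 3.592 -2.544
v 4.289 3.761 -3.289
v 2.85 4.02 -2.941
v 2.846 3.346 -3.354
v 2.972 3.708 -3.656
v 2.975 4.124 -3.401
v 2.986 3.774 -2.541
v 2.981 3.101 -2.954
v 3.326 3.065 -2.61
v 3.329 3.481 -2.355
v 2.771 3.539 -2.911
v -1.835 0.604 -2.343
v -1.414 0.802 -1.903
v -1.905 -0.864 -1.617
v -1.63 0.865 -1.796
v -1.878 0.889 -1.771
v -2.118 0.869 -1.834
v -2.316 0.81 -1.974
v -2.441 0.718 -2.17
v -2.473 0.61 -2.393
v -2.409 0.501 -2.608
v -2.257 0.407 -2.783
v -2.04 0.344 -2.89
v -1.793 0.32 -2.915
v -1.552 0.339 -2.852
v -1.354 0.399 -2.712
v -1.23 0.49 -2.516
v -1.197 0.599 -2.293
v -1.262 0.708 -2.078
f 2 1 5
f 2 5 3
f 3 5 6
f 3 6 4
f 5 1 7
f 5 7 6
f 6 7 8
f 6 8 4
f 7 1 9
f 7 9 8
f 8 9 10
f 8 10 4
f 9 1 11
f 9 11 10
f 10 11 12
f 10 12 4
f 11 1 13
f 11 13 12
f 12 13 14
f 12 14 4
f 13 1 15
f 13 15 14
f 14 15 16
f 14 16 4
f 15 1 17
f 15 17 16
f 16 17 18
f 16 18 4
f 17 1 19
f 17 19 18
f 18 19 20
f 18 20 4
f 19 1 21
f 19 21 20
f 20 21 22
f 20 22 4
f 21 1 23
f 21 23 22
f 22 23 24
f 22 24 4
f 23 1 25
f 23 25 24
f 24 25 26
f 24 26 4
f 25 1 27
f 25 27 26
f 26 27 28
f 26 28 4
f 27 1 2
f 27 2 28
f 28 2 3
f 28 3 4
f 30 29 32
f 30 32 31
f 32 29 33
f 32 33 31
f 33 29 34
f 33 34 31
f 34 29 35
f 34 35 31
f 35 29 36
f 35 36 31
f 36 29 37
f 36 37 31
f 37 29 38
f 37 38 31
f 38 29 39
f 38 39 31
f 39 29 40
f 39 40 31
f 40 29 41
f 40 41 31
f 41 29 30
f 41 30 31
f 42 79 58
f 79 53 82
f 58 82 47
f 79 82 58
f 42 58 54
f 58 47 59
f 54 59 43
f 58 59 54
f 42 54 63
f 54 43 64
f 63 64 49
f 54 64 63
f 42 63 75
f 63 49 78
f 75 78 52
f 63 78 75
f 42 75 79
f 75 52 83
f 79 83 53
f 75 83 79
f 43 59 70
f 59 47 73
f 70 73 51
f 59 73 70
f 47 82 60
f 82 53 81
f 60 81 46
f 82 81 60
f 53 83 80
f 83 52 76
f 80 76 44
f 83 76 80
f 52 78 77
f 78 49 65
f 77 65 48
f 78 65 77
f 49 64 69
f 64 43 66
f 69 66 50
f 64 66 69
f 45 71 57
f 71 51 72
f 57 72 46
f 71 72 57
f 45 57 55
f 57 46 56
f 55 56 44
f 57 56 55
f 45 55 62
f 55 44 61
f 62 61 48
f 55 61 62
f 45 62 67
f 62 48 68
f 67 68 50
f 62 68 67
f 45 67 71
f 67 50 74
f 71 74 51
f 67 74 71
f 46 72 60
f 72 51 73
f 60 73 47
f 72 73 60
f 44 56 80
f 56 46 81
f 80 81 53
f 56 81 80
f 48 61 77
f 61 44 76
f 77 76 52
f 61 76 77
f 50 68 69
f 68 48 65
f 69 65 49
f 68 65 69
f 51 74 70
f 74 50 66
f 70 66 43
f 74 66 70
f 85 84 87
f 85 87 86
f 87 84 88
f 87 88 86
f 88 84 89
f 88 89 86
f 89 84 90
f 89 90 86
f 90 84 91
f 90 91 86
f 91 84 92
f 91 92 86
f 92 84 93
f 92 93 86
f 93 84 94
f 93 94 86
f 94 84 95
f 94 95 86
f 95 84 96
f 95 96 86
f 96 84 97
f 96 97 86
f 97 84 98
f 97 98 86
f 98 84 99
f 98 99 86
f 99 84 100
f 99 100 86
f 100 84 101
f 100 101 86
f 101 84 85
f 101 85 86



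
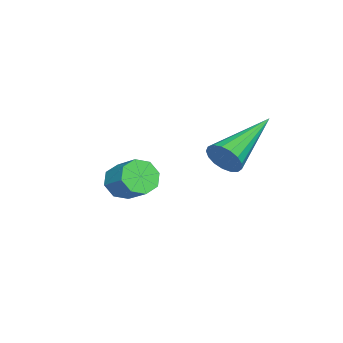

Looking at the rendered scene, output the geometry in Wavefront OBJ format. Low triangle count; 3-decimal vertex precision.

v 1.03 -3.087 -2.613
v 1.288 -2.811 -3.117
v 1.728 -2.077 -2.491
v 1.47 -2.353 -1.987
v 0.851 -2.636 -3.015
v 1.29 -1.903 -2.389
v 0.518 -2.726 -2.677
v 0.958 -1.992 -2.051
v 0.486 -3.027 -2.302
v 0.925 -2.293 -1.676
v 0.772 -3.363 -2.109
v 1.212 -2.629 -1.483
v 1.21 -3.537 -2.211
v 1.649 -2.804 -1.585
v 1.542 -3.448 -2.549
v 1.982 -2.714 -1.923
v 1.575 -3.147 -2.924
v 2.014 -2.413 -2.298
v 2.518 0.523 -0.058
v 2.751 0.78 0.419
v 0.542 1.097 0.598
v 2.747 0.986 0.226
v 2.691 1.086 -0.032
v 2.594 1.057 -0.296
v 2.481 0.905 -0.505
v 2.376 0.666 -0.612
v 2.303 0.394 -0.592
v 2.28 0.151 -0.45
v 2.311 -0.006 -0.217
v 2.39 -0.043 0.051
v 2.498 0.05 0.295
v 2.61 0.252 0.458
v 2.702 0.515 0.503
f 2 1 5
f 2 5 3
f 3 5 6
f 3 6 4
f 5 1 7
f 5 7 6
f 6 7 8
f 6 8 4
f 7 1 9
f 7 9 8
f 8 9 10
f 8 10 4
f 9 1 11
f 9 11 10
f 10 11 12
f 10 12 4
f 11 1 13
f 11 13 12
f 12 13 14
f 12 14 4
f 13 1 15
f 13 15 14
f 14 15 16
f 14 16 4
f 15 1 17
f 15 17 16
f 16 17 18
f 16 18 4
f 17 1 2
f 17 2 18
f 18 2 3
f 18 3 4
f 20 19 22
f 20 22 21
f 22 19 23
f 22 23 21
f 23 19 24
f 23 24 21
f 24 19 25
f 24 25 21
f 25 19 26
f 25 26 21
f 26 19 27
f 26 27 21
f 27 19 28
f 27 28 21
f 28 19 29
f 28 29 21
f 29 19 30
f 29 30 21
f 30 19 31
f 30 31 21
f 31 19 32
f 31 32 21
f 32 19 33
f 32 33 21
f 33 19 20
f 33 20 21



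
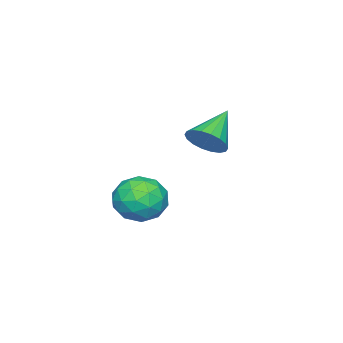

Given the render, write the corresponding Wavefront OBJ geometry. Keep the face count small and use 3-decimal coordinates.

v 1.859 2.97 -3.579
v 2.435 2.051 -4.011
v 0.765 1.809 -2.569
v 1.341 0.89 -3.001
v 1.874 1.618 -2.261
v 2.551 2.336 -2.885
v 0.649 1.524 -3.695
v 1.326 2.242 -4.319
v 1.687 1.158 -4.082
v 2.444 1.216 -3.196
v 0.756 2.644 -3.384
v 1.513 2.702 -2.498
v 2.243 2.612 -3.884
v 0.957 1.248 -2.696
v 1.271 1.676 -2.261
v 1.609 1.136 -2.515
v 2.311 2.78 -3.222
v 2.65 2.24 -3.476
v 2.32 1.985 -2.447
v 0.55 1.62 -3.104
v 0.889 1.08 -3.358
v 1.591 2.724 -4.065
v 1.929 2.184 -4.319
v 0.88 1.875 -4.133
v 2.142 1.547 -4.18
v 1.499 0.865 -3.586
v 1.092 1.238 -3.994
v 1.49 1.659 -4.361
v 2.587 1.581 -3.659
v 1.944 0.899 -3.065
v 2.258 1.327 -2.63
v 2.655 1.749 -2.997
v 2.148 1.056 -3.701
v 1.256 2.961 -3.515
v 0.613 2.279 -2.921
v 0.545 2.111 -3.583
v 0.942 2.533 -3.95
v 1.701 2.995 -2.994
v 1.058 2.313 -2.4
v 1.71 2.201 -2.219
v 2.108 2.622 -2.586
v 1.052 2.804 -2.879
v -2.187 2.674 -1.508
v -1.718 3.138 -0.839
v -3.833 2.726 -0.392
v -1.87 3.447 -1.078
v -2.085 3.602 -1.402
v -2.32 3.573 -1.747
v -2.528 3.366 -2.044
v -2.669 3.022 -2.236
v -2.715 2.609 -2.284
v -2.656 2.209 -2.178
v -2.504 1.9 -1.939
v -2.289 1.745 -1.615
v -2.054 1.774 -1.27
v -1.846 1.981 -0.973
v -1.704 2.325 -0.781
v -1.659 2.738 -0.733
f 1 38 17
f 38 12 41
f 17 41 6
f 38 41 17
f 1 17 13
f 17 6 18
f 13 18 2
f 17 18 13
f 1 13 22
f 13 2 23
f 22 23 8
f 13 23 22
f 1 22 34
f 22 8 37
f 34 37 11
f 22 37 34
f 1 34 38
f 34 11 42
f 38 42 12
f 34 42 38
f 2 18 29
f 18 6 32
f 29 32 10
f 18 32 29
f 6 41 19
f 41 12 40
f 19 40 5
f 41 40 19
f 12 42 39
f 42 11 35
f 39 35 3
f 42 35 39
f 11 37 36
f 37 8 24
f 36 24 7
f 37 24 36
f 8 23 28
f 23 2 25
f 28 25 9
f 23 25 28
f 4 30 16
f 30 10 31
f 16 31 5
f 30 31 16
f 4 16 14
f 16 5 15
f 14 15 3
f 16 15 14
f 4 14 21
f 14 3 20
f 21 20 7
f 14 20 21
f 4 21 26
f 21 7 27
f 26 27 9
f 21 27 26
f 4 26 30
f 26 9 33
f 30 33 10
f 26 33 30
f 5 31 19
f 31 10 32
f 19 32 6
f 31 32 19
f 3 15 39
f 15 5 40
f 39 40 12
f 15 40 39
f 7 20 36
f 20 3 35
f 36 35 11
f 20 35 36
f 9 27 28
f 27 7 24
f 28 24 8
f 27 24 28
f 10 33 29
f 33 9 25
f 29 25 2
f 33 25 29
f 44 43 46
f 44 46 45
f 46 43 47
f 46 47 45
f 47 43 48
f 47 48 45
f 48 43 49
f 48 49 45
f 49 43 50
f 49 50 45
f 50 43 51
f 50 51 45
f 51 43 52
f 51 52 45
f 52 43 53
f 52 53 45
f 53 43 54
f 53 54 45
f 54 43 55
f 54 55 45
f 55 43 56
f 55 56 45
f 56 43 57
f 56 57 45
f 57 43 58
f 57 58 45
f 58 43 44
f 58 44 45



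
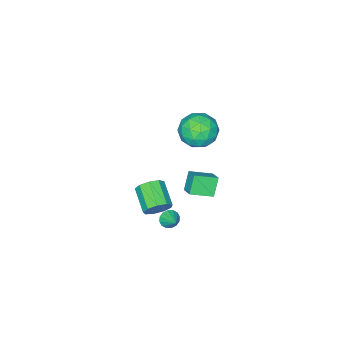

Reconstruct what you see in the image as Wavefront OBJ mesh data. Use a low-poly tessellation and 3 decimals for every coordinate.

v 1.486 0.749 3.221
v 2.363 -0.081 3.286
v 0.197 -0.559 3.894
v 1.074 -1.389 3.959
v 1.078 -0.445 4.715
v 1.874 0.363 4.299
v 0.686 -1.003 2.881
v 1.482 -0.195 2.465
v 1.868 -1.164 3.076
v 2.11 -0.819 4.209
v 0.45 0.179 2.971
v 0.692 0.524 4.104
v 2.038 0.449 3.194
v 0.522 -1.089 3.986
v 0.524 -0.534 4.43
v 1.04 -1.022 4.468
v 1.75 0.71 3.789
v 2.266 0.222 3.828
v 1.51 0.008 4.668
v 0.294 -0.862 3.352
v 0.81 -1.35 3.391
v 1.52 0.382 2.712
v 2.036 -0.106 2.75
v 1.05 -0.648 2.512
v 2.262 -0.675 3.109
v 1.505 -1.445 3.505
v 1.277 -1.218 2.871
v 1.745 -0.742 2.627
v 2.405 -0.473 3.775
v 1.647 -1.242 4.171
v 1.649 -0.687 4.615
v 2.117 -0.212 4.371
v 2.114 -1.109 3.652
v 0.913 0.602 3.009
v 0.155 -0.167 3.405
v 0.443 -0.428 2.809
v 0.911 0.047 2.565
v 1.055 0.805 3.675
v 0.298 0.035 4.071
v 0.815 0.102 4.553
v 1.283 0.578 4.309
v 0.446 0.469 3.528
v 3.396 -0.514 -3.339
v 3.799 -0.398 -3.782
v 3.804 0.354 -2.741
v 3.545 -0.227 -3.857
v 3.25 -0.132 -3.793
v 2.995 -0.14 -3.607
v 2.847 -0.248 -3.35
v 2.846 -0.427 -3.09
v 2.992 -0.629 -2.897
v 3.247 -0.8 -2.822
v 3.541 -0.895 -2.886
v 3.797 -0.887 -3.072
v 3.945 -0.779 -3.329
v 3.946 -0.6 -3.589
v 1.301 0.477 -1.685
v 0.622 0.201 -0.648
v 1.658 1.22 -1.253
v 0.98 0.943 -0.216
v 2.4 -0.343 -1.184
v 1.722 -0.62 -0.147
v 2.758 0.399 -0.752
v 2.079 0.123 0.285
v 2.903 -1.882 -3.842
v 3.382 -2.412 -4.355
v 2.636 -3.768 -3.652
v 2.157 -3.238 -3.138
v 3.674 -2.306 -3.84
v 2.928 -3.661 -3.136
v 3.606 -2.001 -3.325
v 2.859 -3.357 -2.622
v 3.208 -1.64 -3.053
v 2.462 -2.996 -2.349
v 2.668 -1.393 -3.149
v 1.922 -2.749 -2.445
v 2.238 -1.375 -3.57
v 1.491 -2.73 -2.866
v 2.119 -1.594 -4.118
v 1.373 -2.949 -3.414
v 2.367 -1.948 -4.537
v 1.621 -3.303 -3.833
v 2.866 -2.271 -4.63
v 2.12 -3.627 -3.927
f 1 38 17
f 38 12 41
f 17 41 6
f 38 41 17
f 1 17 13
f 17 6 18
f 13 18 2
f 17 18 13
f 1 13 22
f 13 2 23
f 22 23 8
f 13 23 22
f 1 22 34
f 22 8 37
f 34 37 11
f 22 37 34
f 1 34 38
f 34 11 42
f 38 42 12
f 34 42 38
f 2 18 29
f 18 6 32
f 29 32 10
f 18 32 29
f 6 41 19
f 41 12 40
f 19 40 5
f 41 40 19
f 12 42 39
f 42 11 35
f 39 35 3
f 42 35 39
f 11 37 36
f 37 8 24
f 36 24 7
f 37 24 36
f 8 23 28
f 23 2 25
f 28 25 9
f 23 25 28
f 4 30 16
f 30 10 31
f 16 31 5
f 30 31 16
f 4 16 14
f 16 5 15
f 14 15 3
f 16 15 14
f 4 14 21
f 14 3 20
f 21 20 7
f 14 20 21
f 4 21 26
f 21 7 27
f 26 27 9
f 21 27 26
f 4 26 30
f 26 9 33
f 30 33 10
f 26 33 30
f 5 31 19
f 31 10 32
f 19 32 6
f 31 32 19
f 3 15 39
f 15 5 40
f 39 40 12
f 15 40 39
f 7 20 36
f 20 3 35
f 36 35 11
f 20 35 36
f 9 27 28
f 27 7 24
f 28 24 8
f 27 24 28
f 10 33 29
f 33 9 25
f 29 25 2
f 33 25 29
f 44 43 46
f 44 46 45
f 46 43 47
f 46 47 45
f 47 43 48
f 47 48 45
f 48 43 49
f 48 49 45
f 49 43 50
f 49 50 45
f 50 43 51
f 50 51 45
f 51 43 52
f 51 52 45
f 52 43 53
f 52 53 45
f 53 43 54
f 53 54 45
f 54 43 55
f 54 55 45
f 55 43 56
f 55 56 45
f 56 43 44
f 56 44 45
f 58 60 57
f 61 58 57
f 57 60 59
f 59 61 57
f 58 64 60
f 62 58 61
f 62 64 58
f 60 64 59
f 63 61 59
f 59 64 63
f 63 62 61
f 64 62 63
f 66 65 69
f 66 69 67
f 67 69 70
f 67 70 68
f 69 65 71
f 69 71 70
f 70 71 72
f 70 72 68
f 71 65 73
f 71 73 72
f 72 73 74
f 72 74 68
f 73 65 75
f 73 75 74
f 74 75 76
f 74 76 68
f 75 65 77
f 75 77 76
f 76 77 78
f 76 78 68
f 77 65 79
f 77 79 78
f 78 79 80
f 78 80 68
f 79 65 81
f 79 81 80
f 80 81 82
f 80 82 68
f 81 65 83
f 81 83 82
f 82 83 84
f 82 84 68
f 83 65 66
f 83 66 84
f 84 66 67
f 84 67 68



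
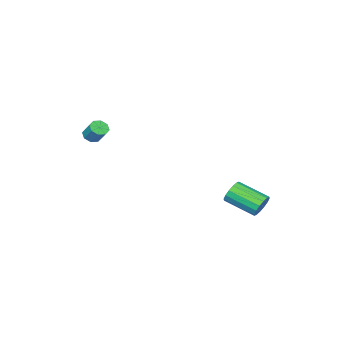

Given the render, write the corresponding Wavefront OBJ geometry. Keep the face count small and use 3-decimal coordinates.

v -1.367 4.746 -4.116
v -1.106 5.078 -3.546
v -0.611 3.467 -2.833
v -0.873 3.134 -3.404
v -1.457 5.007 -3.462
v -0.962 3.396 -2.75
v -1.784 4.866 -3.554
v -1.289 3.255 -2.842
v -1.999 4.693 -3.796
v -1.504 3.082 -3.084
v -2.045 4.534 -4.125
v -1.55 2.923 -3.412
v -1.909 4.431 -4.45
v -1.415 2.82 -3.738
v -1.629 4.413 -4.687
v -1.134 2.802 -3.974
v -1.278 4.484 -4.77
v -0.783 2.873 -4.058
v -0.951 4.625 -4.678
v -0.456 3.014 -3.966
v -0.736 4.798 -4.436
v -0.241 3.187 -3.724
v -0.69 4.957 -4.108
v -0.195 3.346 -3.395
v -0.825 5.06 -3.782
v -0.331 3.449 -3.07
v 2.951 -2.962 -0.091
v 3.487 -2.981 -0.157
v 3.605 -2.298 0.605
v 3.069 -2.278 0.671
v 3.309 -2.69 -0.39
v 3.427 -2.007 0.372
v 2.922 -2.558 -0.448
v 3.04 -1.875 0.313
v 2.551 -2.662 -0.297
v 2.67 -1.979 0.465
v 2.415 -2.942 -0.025
v 2.533 -2.259 0.737
v 2.593 -3.233 0.208
v 2.711 -2.55 0.97
v 2.98 -3.365 0.267
v 3.098 -2.682 1.028
v 3.35 -3.261 0.115
v 3.469 -2.578 0.877
f 2 1 5
f 2 5 3
f 3 5 6
f 3 6 4
f 5 1 7
f 5 7 6
f 6 7 8
f 6 8 4
f 7 1 9
f 7 9 8
f 8 9 10
f 8 10 4
f 9 1 11
f 9 11 10
f 10 11 12
f 10 12 4
f 11 1 13
f 11 13 12
f 12 13 14
f 12 14 4
f 13 1 15
f 13 15 14
f 14 15 16
f 14 16 4
f 15 1 17
f 15 17 16
f 16 17 18
f 16 18 4
f 17 1 19
f 17 19 18
f 18 19 20
f 18 20 4
f 19 1 21
f 19 21 20
f 20 21 22
f 20 22 4
f 21 1 23
f 21 23 22
f 22 23 24
f 22 24 4
f 23 1 25
f 23 25 24
f 24 25 26
f 24 26 4
f 25 1 2
f 25 2 26
f 26 2 3
f 26 3 4
f 28 27 31
f 28 31 29
f 29 31 32
f 29 32 30
f 31 27 33
f 31 33 32
f 32 33 34
f 32 34 30
f 33 27 35
f 33 35 34
f 34 35 36
f 34 36 30
f 35 27 37
f 35 37 36
f 36 37 38
f 36 38 30
f 37 27 39
f 37 39 38
f 38 39 40
f 38 40 30
f 39 27 41
f 39 41 40
f 40 41 42
f 40 42 30
f 41 27 43
f 41 43 42
f 42 43 44
f 42 44 30
f 43 27 28
f 43 28 44
f 44 28 29
f 44 29 30



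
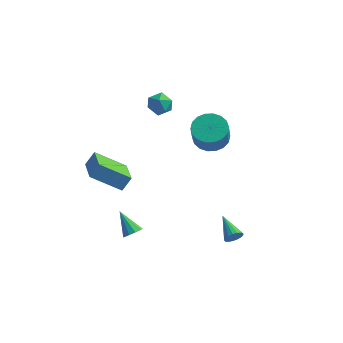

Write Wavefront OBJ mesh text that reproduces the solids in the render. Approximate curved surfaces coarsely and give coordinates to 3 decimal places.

v -2.672 2.443 2.723
v -1.963 2.171 2.934
v -3.177 1.949 3.786
v -2.468 1.677 3.997
v -2.609 2.453 3.997
v -2.297 2.758 3.341
v -2.843 1.362 3.379
v -2.531 1.667 2.723
v -2.068 1.503 3.34
v -1.924 2.178 3.722
v -3.216 1.942 2.998
v -3.072 2.617 3.38
v -2.707 -1.747 -4.466
v -2.289 -1.736 -4.064
v -3.693 -1.133 -3.454
v -2.278 -1.426 -4.242
v -2.432 -1.238 -4.506
v -2.69 -1.244 -4.755
v -2.955 -1.442 -4.892
v -3.125 -1.757 -4.867
v -3.135 -2.068 -4.689
v -2.982 -2.256 -4.425
v -2.723 -2.249 -4.177
v -2.458 -2.051 -4.039
v -2.885 -2.704 -0.021
v -4.474 -3.203 1.051
v -3.807 -1.088 -0.636
v -5.396 -1.587 0.435
v -2.544 -2.233 0.705
v -4.133 -2.732 1.776
v -3.466 -0.617 0.089
v -5.055 -1.116 1.161
v -0.256 3.751 -0.091
v 0.289 2.98 -0.501
v 0.402 2.378 0.78
v -0.144 3.149 1.191
v 0.613 3.284 -0.387
v 0.725 2.682 0.894
v 0.764 3.681 -0.214
v 0.877 3.079 1.067
v 0.713 4.091 -0.016
v 0.826 3.489 1.265
v 0.47 4.434 0.167
v 0.583 3.832 1.448
v 0.083 4.642 0.298
v 0.196 4.04 1.579
v -0.371 4.674 0.353
v -0.258 4.071 1.634
v -0.802 4.522 0.32
v -0.689 3.92 1.601
v -1.125 4.218 0.206
v -1.013 3.616 1.487
v -1.277 3.821 0.033
v -1.164 3.219 1.314
v -1.226 3.411 -0.165
v -1.113 2.809 1.116
v -0.983 3.068 -0.348
v -0.87 2.466 0.933
v -0.596 2.86 -0.479
v -0.483 2.258 0.802
v -0.142 2.829 -0.534
v -0.029 2.226 0.747
v 2.617 -0.823 -3.898
v 2.97 -0.706 -3.493
v 1.623 0.243 -3.342
v 3.038 -0.541 -3.686
v 3.011 -0.44 -3.928
v 2.893 -0.428 -4.163
v 2.711 -0.506 -4.337
v 2.508 -0.656 -4.411
v 2.33 -0.845 -4.367
v 2.218 -1.029 -4.216
v 2.197 -1.166 -3.992
v 2.272 -1.224 -3.747
v 2.426 -1.19 -3.536
v 2.624 -1.072 -3.408
v 2.82 -0.898 -3.393
f 1 12 6
f 1 6 2
f 1 2 8
f 1 8 11
f 1 11 12
f 2 6 10
f 6 12 5
f 12 11 3
f 11 8 7
f 8 2 9
f 4 10 5
f 4 5 3
f 4 3 7
f 4 7 9
f 4 9 10
f 5 10 6
f 3 5 12
f 7 3 11
f 9 7 8
f 10 9 2
f 14 13 16
f 14 16 15
f 16 13 17
f 16 17 15
f 17 13 18
f 17 18 15
f 18 13 19
f 18 19 15
f 19 13 20
f 19 20 15
f 20 13 21
f 20 21 15
f 21 13 22
f 21 22 15
f 22 13 23
f 22 23 15
f 23 13 24
f 23 24 15
f 24 13 14
f 24 14 15
f 26 28 25
f 29 26 25
f 25 28 27
f 27 29 25
f 26 32 28
f 30 26 29
f 30 32 26
f 28 32 27
f 31 29 27
f 27 32 31
f 31 30 29
f 32 30 31
f 34 33 37
f 34 37 35
f 35 37 38
f 35 38 36
f 37 33 39
f 37 39 38
f 38 39 40
f 38 40 36
f 39 33 41
f 39 41 40
f 40 41 42
f 40 42 36
f 41 33 43
f 41 43 42
f 42 43 44
f 42 44 36
f 43 33 45
f 43 45 44
f 44 45 46
f 44 46 36
f 45 33 47
f 45 47 46
f 46 47 48
f 46 48 36
f 47 33 49
f 47 49 48
f 48 49 50
f 48 50 36
f 49 33 51
f 49 51 50
f 50 51 52
f 50 52 36
f 51 33 53
f 51 53 52
f 52 53 54
f 52 54 36
f 53 33 55
f 53 55 54
f 54 55 56
f 54 56 36
f 55 33 57
f 55 57 56
f 56 57 58
f 56 58 36
f 57 33 59
f 57 59 58
f 58 59 60
f 58 60 36
f 59 33 61
f 59 61 60
f 60 61 62
f 60 62 36
f 61 33 34
f 61 34 62
f 62 34 35
f 62 35 36
f 64 63 66
f 64 66 65
f 66 63 67
f 66 67 65
f 67 63 68
f 67 68 65
f 68 63 69
f 68 69 65
f 69 63 70
f 69 70 65
f 70 63 71
f 70 71 65
f 71 63 72
f 71 72 65
f 72 63 73
f 72 73 65
f 73 63 74
f 73 74 65
f 74 63 75
f 74 75 65
f 75 63 76
f 75 76 65
f 76 63 77
f 76 77 65
f 77 63 64
f 77 64 65



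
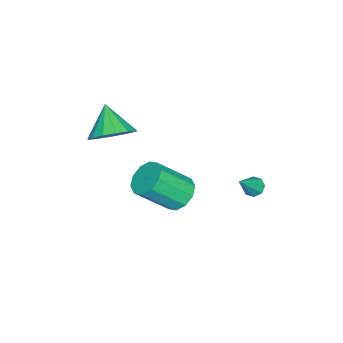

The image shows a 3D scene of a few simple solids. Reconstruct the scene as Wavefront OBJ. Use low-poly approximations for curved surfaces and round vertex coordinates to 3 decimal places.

v -3.018 3.668 -1.566
v -2.696 3.446 -1.909
v -1.942 3.392 -0.374
v -2.635 3.838 -1.873
v -2.798 4.13 -1.658
v -3.091 4.151 -1.389
v -3.341 3.889 -1.224
v -3.402 3.498 -1.259
v -3.238 3.206 -1.474
v -2.946 3.184 -1.743
v -1.053 -1.991 1.601
v -0.452 -1.542 2.378
v -1.947 -2.729 2.719
v -0.867 -1.178 2.288
v -1.331 -1.032 2.013
v -1.721 -1.142 1.628
v -1.932 -1.48 1.236
v -1.908 -1.955 0.942
v -1.655 -2.439 0.824
v -1.24 -2.803 0.915
v -0.776 -2.95 1.189
v -0.386 -2.839 1.574
v -0.174 -2.501 1.966
v -0.199 -2.026 2.261
v -2.291 0.567 -2.59
v -1.571 1.139 -2.549
v -0.689 -0.076 -1.109
v -1.409 -0.647 -1.15
v -1.955 1.312 -2.167
v -1.074 0.098 -0.727
v -2.468 1.201 -1.947
v -1.586 -0.013 -0.507
v -2.912 0.848 -1.973
v -2.031 -0.367 -0.533
v -3.12 0.388 -2.234
v -2.238 -0.827 -0.794
v -3.011 -0.004 -2.631
v -2.129 -1.219 -1.191
v -2.626 -0.178 -3.013
v -1.745 -1.392 -1.573
v -2.114 -0.067 -3.233
v -1.232 -1.281 -1.793
v -1.669 0.287 -3.207
v -0.788 -0.928 -1.767
v -1.462 0.747 -2.946
v -0.58 -0.468 -1.506
f 2 1 4
f 2 4 3
f 4 1 5
f 4 5 3
f 5 1 6
f 5 6 3
f 6 1 7
f 6 7 3
f 7 1 8
f 7 8 3
f 8 1 9
f 8 9 3
f 9 1 10
f 9 10 3
f 10 1 2
f 10 2 3
f 12 11 14
f 12 14 13
f 14 11 15
f 14 15 13
f 15 11 16
f 15 16 13
f 16 11 17
f 16 17 13
f 17 11 18
f 17 18 13
f 18 11 19
f 18 19 13
f 19 11 20
f 19 20 13
f 20 11 21
f 20 21 13
f 21 11 22
f 21 22 13
f 22 11 23
f 22 23 13
f 23 11 24
f 23 24 13
f 24 11 12
f 24 12 13
f 26 25 29
f 26 29 27
f 27 29 30
f 27 30 28
f 29 25 31
f 29 31 30
f 30 31 32
f 30 32 28
f 31 25 33
f 31 33 32
f 32 33 34
f 32 34 28
f 33 25 35
f 33 35 34
f 34 35 36
f 34 36 28
f 35 25 37
f 35 37 36
f 36 37 38
f 36 38 28
f 37 25 39
f 37 39 38
f 38 39 40
f 38 40 28
f 39 25 41
f 39 41 40
f 40 41 42
f 40 42 28
f 41 25 43
f 41 43 42
f 42 43 44
f 42 44 28
f 43 25 45
f 43 45 44
f 44 45 46
f 44 46 28
f 45 25 26
f 45 26 46
f 46 26 27
f 46 27 28



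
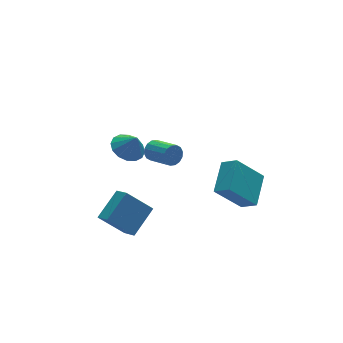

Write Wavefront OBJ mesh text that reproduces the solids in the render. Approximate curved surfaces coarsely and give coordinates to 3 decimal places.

v -2.28 0.802 -4.733
v -3.431 1.501 -3.479
v -2.369 1.766 -5.352
v -3.52 2.466 -4.098
v -0.82 1.534 -3.802
v -1.971 2.234 -2.548
v -0.909 2.499 -4.421
v -2.06 3.198 -3.167
v -0.986 4.001 -0.71
v -0.186 4.53 -0.751
v -0.654 3.579 0.33
v -0.521 4.82 -0.526
v -0.98 4.891 -0.351
v -1.441 4.724 -0.271
v -1.78 4.362 -0.309
v -1.907 3.904 -0.455
v -1.786 3.472 -0.668
v -1.452 3.182 -0.893
v -0.992 3.111 -1.069
v -0.531 3.278 -1.148
v -0.192 3.639 -1.11
v -0.066 4.098 -0.965
v 3.051 -0.74 -3.468
v 3.529 -1.464 -2.895
v 1.64 -0.369 -1.821
v 2.118 -1.093 -1.248
v 4.242 0.613 -2.752
v 4.72 -0.111 -2.179
v 2.831 0.984 -1.105
v 3.309 0.26 -0.532
v -1.246 0.588 2.064
v -0.932 0.858 2.512
v -0.539 -0.477 3.043
v -0.854 -0.748 2.596
v -1.223 0.819 2.628
v -0.83 -0.516 3.16
v -1.52 0.718 2.594
v -1.127 -0.618 3.125
v -1.744 0.582 2.418
v -1.351 -0.754 2.949
v -1.834 0.448 2.147
v -1.442 -0.888 2.678
v -1.767 0.351 1.854
v -1.375 -0.985 2.385
v -1.561 0.317 1.617
v -1.168 -1.018 2.148
v -1.27 0.356 1.5
v -0.877 -0.979 2.032
v -0.973 0.458 1.535
v -0.58 -0.878 2.066
v -0.749 0.594 1.711
v -0.356 -0.742 2.242
v -0.658 0.728 1.982
v -0.266 -0.608 2.513
v -0.725 0.825 2.275
v -0.333 -0.511 2.806
f 2 4 1
f 5 2 1
f 1 4 3
f 3 5 1
f 2 8 4
f 6 2 5
f 6 8 2
f 4 8 3
f 7 5 3
f 3 8 7
f 7 6 5
f 8 6 7
f 10 9 12
f 10 12 11
f 12 9 13
f 12 13 11
f 13 9 14
f 13 14 11
f 14 9 15
f 14 15 11
f 15 9 16
f 15 16 11
f 16 9 17
f 16 17 11
f 17 9 18
f 17 18 11
f 18 9 19
f 18 19 11
f 19 9 20
f 19 20 11
f 20 9 21
f 20 21 11
f 21 9 22
f 21 22 11
f 22 9 10
f 22 10 11
f 24 26 23
f 27 24 23
f 23 26 25
f 25 27 23
f 24 30 26
f 28 24 27
f 28 30 24
f 26 30 25
f 29 27 25
f 25 30 29
f 29 28 27
f 30 28 29
f 32 31 35
f 32 35 33
f 33 35 36
f 33 36 34
f 35 31 37
f 35 37 36
f 36 37 38
f 36 38 34
f 37 31 39
f 37 39 38
f 38 39 40
f 38 40 34
f 39 31 41
f 39 41 40
f 40 41 42
f 40 42 34
f 41 31 43
f 41 43 42
f 42 43 44
f 42 44 34
f 43 31 45
f 43 45 44
f 44 45 46
f 44 46 34
f 45 31 47
f 45 47 46
f 46 47 48
f 46 48 34
f 47 31 49
f 47 49 48
f 48 49 50
f 48 50 34
f 49 31 51
f 49 51 50
f 50 51 52
f 50 52 34
f 51 31 53
f 51 53 52
f 52 53 54
f 52 54 34
f 53 31 55
f 53 55 54
f 54 55 56
f 54 56 34
f 55 31 32
f 55 32 56
f 56 32 33
f 56 33 34



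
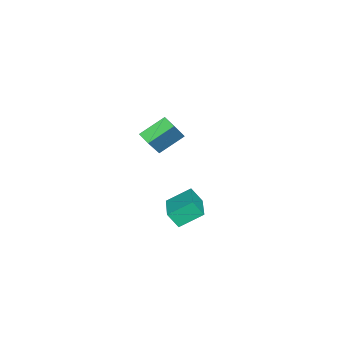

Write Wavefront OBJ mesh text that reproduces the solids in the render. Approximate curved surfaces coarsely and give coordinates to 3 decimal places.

v 2.961 -0.69 -1.733
v 3.056 -1.273 -0.865
v 2.364 0.448 -0.903
v 2.459 -0.135 -0.035
v 4.601 -0.025 -1.465
v 4.696 -0.608 -0.597
v 4.004 1.113 -0.635
v 4.099 0.53 0.233
v -2.972 -4.408 -1.172
v -4.018 -3.335 -0.23
v -2.538 -3.727 -1.466
v -3.583 -2.654 -0.524
v -1.677 -4.546 0.424
v -2.722 -3.473 1.366
v -1.242 -3.865 0.13
v -2.288 -2.792 1.072
f 2 4 1
f 5 2 1
f 1 4 3
f 3 5 1
f 2 8 4
f 6 2 5
f 6 8 2
f 4 8 3
f 7 5 3
f 3 8 7
f 7 6 5
f 8 6 7
f 10 12 9
f 13 10 9
f 9 12 11
f 11 13 9
f 10 16 12
f 14 10 13
f 14 16 10
f 12 16 11
f 15 13 11
f 11 16 15
f 15 14 13
f 16 14 15



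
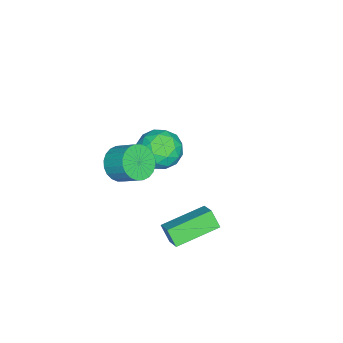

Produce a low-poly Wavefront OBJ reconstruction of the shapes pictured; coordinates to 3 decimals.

v 1.164 0.201 -0.019
v 1.64 0.567 -0.716
v 1.953 1.565 0.022
v 1.476 1.199 0.719
v 1.316 0.709 -0.771
v 1.628 1.707 -0.033
v 0.968 0.774 -0.711
v 1.28 1.772 0.027
v 0.649 0.752 -0.546
v 0.962 1.75 0.192
v 0.41 0.646 -0.301
v 0.722 1.644 0.437
v 0.285 0.472 -0.013
v 0.597 1.47 0.725
v 0.294 0.257 0.274
v 0.606 1.255 1.012
v 0.435 0.033 0.517
v 0.747 1.031 1.255
v 0.687 -0.165 0.678
v 1 0.833 1.416
v 1.012 -0.307 0.733
v 1.324 0.691 1.471
v 1.36 -0.372 0.673
v 1.672 0.626 1.411
v 1.678 -0.35 0.508
v 1.991 0.648 1.246
v 1.918 -0.244 0.263
v 2.23 0.754 1.001
v 2.043 -0.07 -0.025
v 2.355 0.928 0.713
v 2.034 0.145 -0.312
v 2.346 1.143 0.426
v 1.893 0.369 -0.555
v 2.205 1.367 0.183
v 2.253 2.865 -3.697
v 2.01 2.371 -2.91
v 0.749 4.332 -3.241
v 0.505 3.838 -2.455
v 2.995 3.442 -3.105
v 2.751 2.948 -2.319
v 1.49 4.909 -2.65
v 1.247 4.415 -1.863
v -4.396 0.056 -3.104
v -3.877 0.552 -4.024
v -2.763 0.108 -2.156
v -2.244 0.604 -3.076
v -3.037 1.201 -2.462
v -4.046 1.169 -3.048
v -2.594 -0.509 -3.132
v -3.603 -0.541 -3.718
v -2.763 0.202 -4.042
v -3.037 1.259 -3.628
v -3.603 -0.599 -2.552
v -3.877 0.458 -2.138
v -4.28 0.299 -3.647
v -2.36 0.361 -2.533
v -2.827 0.712 -2.172
v -2.522 1.003 -2.713
v -4.379 0.662 -3.073
v -4.074 0.953 -3.615
v -3.581 1.335 -2.697
v -2.566 -0.293 -2.565
v -2.261 -0.002 -3.107
v -4.118 -0.343 -3.467
v -3.813 -0.052 -4.008
v -3.059 -0.675 -3.483
v -3.32 0.385 -4.199
v -2.36 0.416 -3.641
v -2.566 -0.238 -3.674
v -3.159 -0.257 -4.018
v -3.481 1.006 -3.955
v -2.522 1.037 -3.398
v -2.988 1.388 -3.037
v -3.581 1.369 -3.382
v -2.827 0.801 -3.966
v -4.118 -0.377 -2.782
v -3.159 -0.346 -2.225
v -3.059 -0.709 -2.798
v -3.652 -0.728 -3.143
v -4.28 0.244 -2.539
v -3.32 0.275 -1.981
v -3.481 0.917 -2.162
v -4.074 0.898 -2.506
v -3.813 -0.141 -2.214
f 2 1 5
f 2 5 3
f 3 5 6
f 3 6 4
f 5 1 7
f 5 7 6
f 6 7 8
f 6 8 4
f 7 1 9
f 7 9 8
f 8 9 10
f 8 10 4
f 9 1 11
f 9 11 10
f 10 11 12
f 10 12 4
f 11 1 13
f 11 13 12
f 12 13 14
f 12 14 4
f 13 1 15
f 13 15 14
f 14 15 16
f 14 16 4
f 15 1 17
f 15 17 16
f 16 17 18
f 16 18 4
f 17 1 19
f 17 19 18
f 18 19 20
f 18 20 4
f 19 1 21
f 19 21 20
f 20 21 22
f 20 22 4
f 21 1 23
f 21 23 22
f 22 23 24
f 22 24 4
f 23 1 25
f 23 25 24
f 24 25 26
f 24 26 4
f 25 1 27
f 25 27 26
f 26 27 28
f 26 28 4
f 27 1 29
f 27 29 28
f 28 29 30
f 28 30 4
f 29 1 31
f 29 31 30
f 30 31 32
f 30 32 4
f 31 1 33
f 31 33 32
f 32 33 34
f 32 34 4
f 33 1 2
f 33 2 34
f 34 2 3
f 34 3 4
f 36 38 35
f 39 36 35
f 35 38 37
f 37 39 35
f 36 42 38
f 40 36 39
f 40 42 36
f 38 42 37
f 41 39 37
f 37 42 41
f 41 40 39
f 42 40 41
f 43 80 59
f 80 54 83
f 59 83 48
f 80 83 59
f 43 59 55
f 59 48 60
f 55 60 44
f 59 60 55
f 43 55 64
f 55 44 65
f 64 65 50
f 55 65 64
f 43 64 76
f 64 50 79
f 76 79 53
f 64 79 76
f 43 76 80
f 76 53 84
f 80 84 54
f 76 84 80
f 44 60 71
f 60 48 74
f 71 74 52
f 60 74 71
f 48 83 61
f 83 54 82
f 61 82 47
f 83 82 61
f 54 84 81
f 84 53 77
f 81 77 45
f 84 77 81
f 53 79 78
f 79 50 66
f 78 66 49
f 79 66 78
f 50 65 70
f 65 44 67
f 70 67 51
f 65 67 70
f 46 72 58
f 72 52 73
f 58 73 47
f 72 73 58
f 46 58 56
f 58 47 57
f 56 57 45
f 58 57 56
f 46 56 63
f 56 45 62
f 63 62 49
f 56 62 63
f 46 63 68
f 63 49 69
f 68 69 51
f 63 69 68
f 46 68 72
f 68 51 75
f 72 75 52
f 68 75 72
f 47 73 61
f 73 52 74
f 61 74 48
f 73 74 61
f 45 57 81
f 57 47 82
f 81 82 54
f 57 82 81
f 49 62 78
f 62 45 77
f 78 77 53
f 62 77 78
f 51 69 70
f 69 49 66
f 70 66 50
f 69 66 70
f 52 75 71
f 75 51 67
f 71 67 44
f 75 67 71

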